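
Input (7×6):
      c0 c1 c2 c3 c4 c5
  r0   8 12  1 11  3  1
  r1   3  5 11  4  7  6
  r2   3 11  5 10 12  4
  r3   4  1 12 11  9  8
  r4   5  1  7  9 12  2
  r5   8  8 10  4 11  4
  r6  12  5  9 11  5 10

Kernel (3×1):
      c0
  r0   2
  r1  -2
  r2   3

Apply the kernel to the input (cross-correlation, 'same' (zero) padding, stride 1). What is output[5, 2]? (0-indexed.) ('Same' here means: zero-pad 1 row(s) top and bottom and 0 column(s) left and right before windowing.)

21

The receptive field on the zero-padded input at this output position is [7 / 10 / 9]. Elementwise product with the kernel and sum: 7·2 + 10·-2 + 9·3.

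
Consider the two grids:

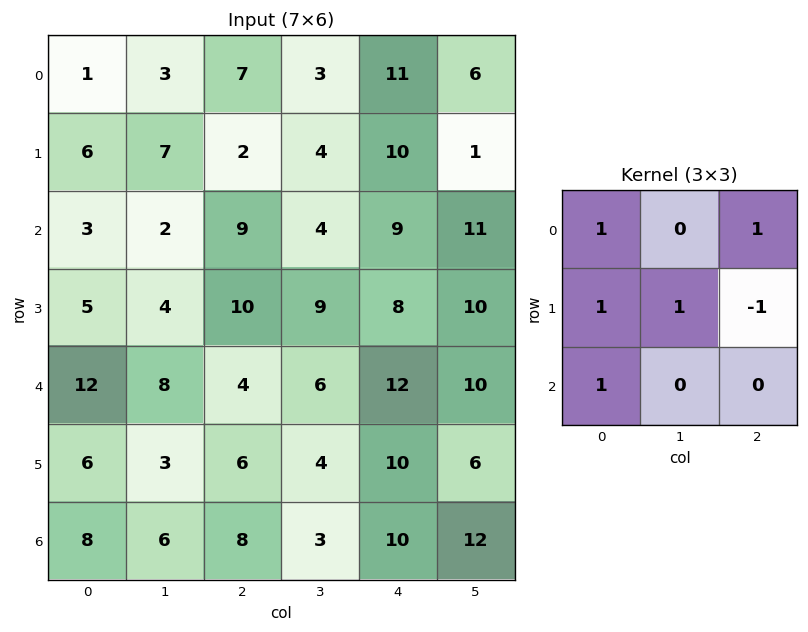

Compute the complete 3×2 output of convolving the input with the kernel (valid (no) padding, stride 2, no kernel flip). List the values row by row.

22 23
23 33
27 24

Output[0,0]: The receptive field on the input at this output position is [1 3 7 / 6 7 2 / 3 2 9]. Elementwise product with the kernel and sum: 1·1 + 7·1 + 6·1 + 7·1 + 2·-1 + 3·1.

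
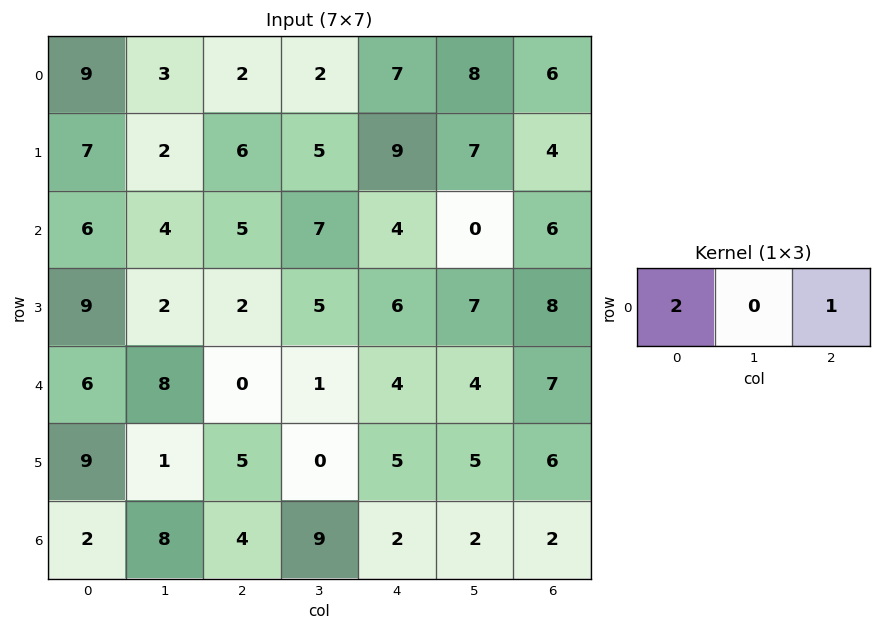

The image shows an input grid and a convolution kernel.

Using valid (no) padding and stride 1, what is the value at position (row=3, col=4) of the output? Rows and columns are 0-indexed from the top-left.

20

The receptive field on the input at this output position is [6 7 8]. Elementwise product with the kernel and sum: 6·2 + 8·1.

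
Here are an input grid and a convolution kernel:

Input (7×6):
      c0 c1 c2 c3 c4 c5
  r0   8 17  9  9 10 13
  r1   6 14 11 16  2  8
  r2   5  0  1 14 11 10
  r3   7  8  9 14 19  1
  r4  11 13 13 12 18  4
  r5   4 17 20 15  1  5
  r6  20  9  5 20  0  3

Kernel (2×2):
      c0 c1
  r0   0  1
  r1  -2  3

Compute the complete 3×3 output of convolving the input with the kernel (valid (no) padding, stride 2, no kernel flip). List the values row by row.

Output[0,0]: The receptive field on the input at this output position is [8 17 / 6 14]. Elementwise product with the kernel and sum: 17·1 + 6·-2 + 14·3.

47 35 33
10 38 -25
56 17 17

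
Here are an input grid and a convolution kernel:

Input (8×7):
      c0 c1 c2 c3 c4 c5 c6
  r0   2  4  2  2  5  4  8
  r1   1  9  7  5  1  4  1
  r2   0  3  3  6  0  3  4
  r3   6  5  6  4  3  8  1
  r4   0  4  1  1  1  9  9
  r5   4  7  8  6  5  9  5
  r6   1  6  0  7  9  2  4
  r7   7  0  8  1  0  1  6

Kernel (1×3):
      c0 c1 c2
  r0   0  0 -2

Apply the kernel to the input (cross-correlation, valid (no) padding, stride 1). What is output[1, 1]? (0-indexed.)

-10

The receptive field on the input at this output position is [9 7 5]. Elementwise product with the kernel and sum: 5·-2.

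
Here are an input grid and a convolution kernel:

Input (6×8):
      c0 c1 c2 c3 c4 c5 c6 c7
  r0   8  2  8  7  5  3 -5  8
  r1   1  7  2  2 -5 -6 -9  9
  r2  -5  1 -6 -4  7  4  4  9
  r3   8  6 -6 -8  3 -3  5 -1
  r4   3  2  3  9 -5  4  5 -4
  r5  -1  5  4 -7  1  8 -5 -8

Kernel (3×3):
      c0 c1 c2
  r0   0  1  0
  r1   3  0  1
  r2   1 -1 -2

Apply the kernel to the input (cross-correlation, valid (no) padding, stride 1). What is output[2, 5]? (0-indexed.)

1

The receptive field on the input at this output position is [4 4 9 / -3 5 -1 / 4 5 -4]. Elementwise product with the kernel and sum: 4·1 + -3·3 + -1·1 + 4·1 + 5·-1 + -4·-2.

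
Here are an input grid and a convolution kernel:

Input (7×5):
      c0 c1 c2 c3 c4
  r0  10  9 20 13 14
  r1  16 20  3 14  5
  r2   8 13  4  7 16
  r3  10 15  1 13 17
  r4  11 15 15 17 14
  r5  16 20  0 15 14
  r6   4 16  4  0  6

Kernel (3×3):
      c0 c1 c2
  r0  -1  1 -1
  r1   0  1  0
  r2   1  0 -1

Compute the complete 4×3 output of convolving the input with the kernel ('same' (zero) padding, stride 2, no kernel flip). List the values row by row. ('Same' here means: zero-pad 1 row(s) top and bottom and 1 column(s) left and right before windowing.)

-10 26 28
-11 -25 20
-14 -7 33
0 -31 5

Output[0,0]: The receptive field on the zero-padded input at this output position is [0 0 0 / 0 10 9 / 0 16 20]. Elementwise product with the kernel and sum: 0·-1 + 0·1 + 0·-1 + 10·1 + 0·1 + 20·-1.
Output[0,1]: The receptive field on the zero-padded input at this output position is [0 0 0 / 9 20 13 / 20 3 14]. Elementwise product with the kernel and sum: 0·-1 + 0·1 + 0·-1 + 20·1 + 20·1 + 14·-1.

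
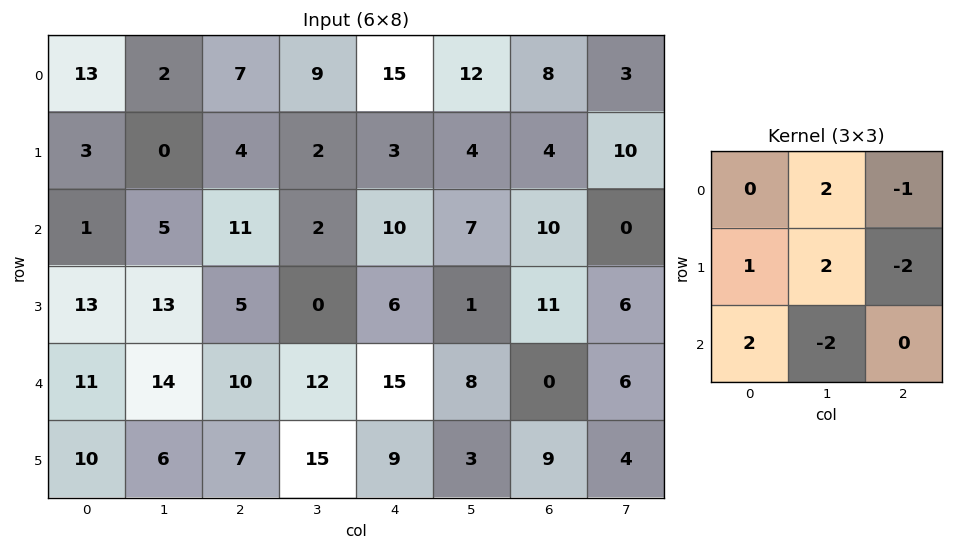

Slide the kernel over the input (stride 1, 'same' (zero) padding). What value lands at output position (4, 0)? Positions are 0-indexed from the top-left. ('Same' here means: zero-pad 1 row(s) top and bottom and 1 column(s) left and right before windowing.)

-13

The receptive field on the zero-padded input at this output position is [0 13 13 / 0 11 14 / 0 10 6]. Elementwise product with the kernel and sum: 13·2 + 13·-1 + 0·1 + 11·2 + 14·-2 + 0·2 + 10·-2.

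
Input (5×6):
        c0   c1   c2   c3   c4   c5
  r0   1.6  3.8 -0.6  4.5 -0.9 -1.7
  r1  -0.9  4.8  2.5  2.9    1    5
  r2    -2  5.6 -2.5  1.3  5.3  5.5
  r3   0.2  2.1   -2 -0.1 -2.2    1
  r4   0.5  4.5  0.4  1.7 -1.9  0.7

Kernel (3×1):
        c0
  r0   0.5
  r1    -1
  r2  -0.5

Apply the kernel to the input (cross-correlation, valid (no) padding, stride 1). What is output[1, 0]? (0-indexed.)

1.45

The receptive field on the input at this output position is [-0.9 / -2 / 0.2]. Elementwise product with the kernel and sum: -0.9·0.5 + -2·-1 + 0.2·-0.5.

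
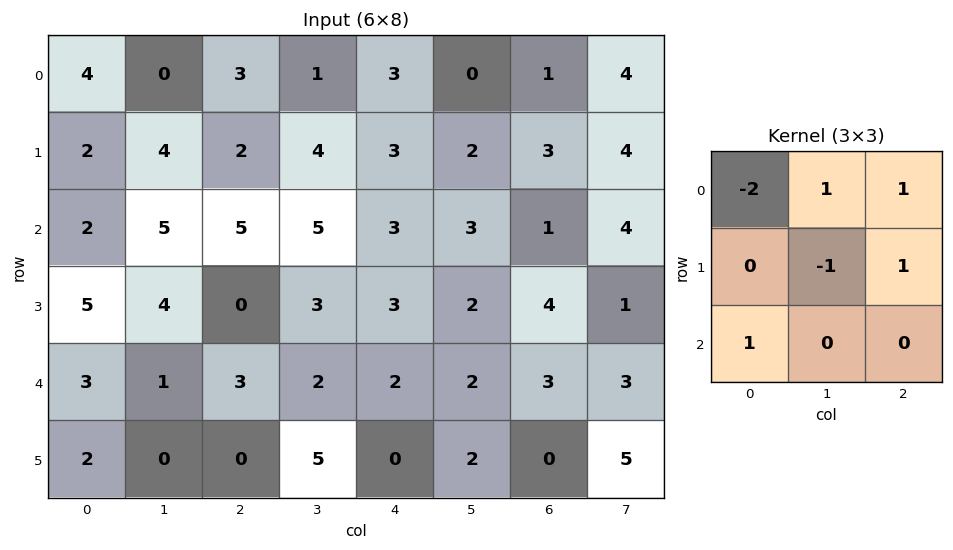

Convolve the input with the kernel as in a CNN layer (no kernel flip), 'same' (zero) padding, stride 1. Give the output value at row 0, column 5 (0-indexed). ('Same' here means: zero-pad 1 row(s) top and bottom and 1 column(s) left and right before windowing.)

4

The receptive field on the zero-padded input at this output position is [0 0 0 / 3 0 1 / 3 2 3]. Elementwise product with the kernel and sum: 0·-2 + 0·1 + 0·1 + 0·-1 + 1·1 + 3·1.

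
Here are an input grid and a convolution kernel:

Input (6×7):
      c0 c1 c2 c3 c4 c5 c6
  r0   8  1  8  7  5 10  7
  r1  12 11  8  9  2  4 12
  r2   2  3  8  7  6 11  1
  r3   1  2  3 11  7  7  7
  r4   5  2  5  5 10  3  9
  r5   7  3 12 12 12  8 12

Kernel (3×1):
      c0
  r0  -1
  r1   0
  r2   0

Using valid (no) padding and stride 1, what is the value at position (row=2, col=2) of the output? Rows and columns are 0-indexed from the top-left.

The receptive field on the input at this output position is [8 / 3 / 5]. Elementwise product with the kernel and sum: 8·-1.

-8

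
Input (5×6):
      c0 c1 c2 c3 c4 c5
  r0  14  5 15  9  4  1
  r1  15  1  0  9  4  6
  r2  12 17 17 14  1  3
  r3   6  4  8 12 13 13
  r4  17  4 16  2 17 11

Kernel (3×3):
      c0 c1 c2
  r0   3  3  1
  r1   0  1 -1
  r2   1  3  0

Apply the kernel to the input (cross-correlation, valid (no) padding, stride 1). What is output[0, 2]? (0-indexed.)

140

The receptive field on the input at this output position is [15 9 4 / 0 9 4 / 17 14 1]. Elementwise product with the kernel and sum: 15·3 + 9·3 + 4·1 + 9·1 + 4·-1 + 17·1 + 14·3.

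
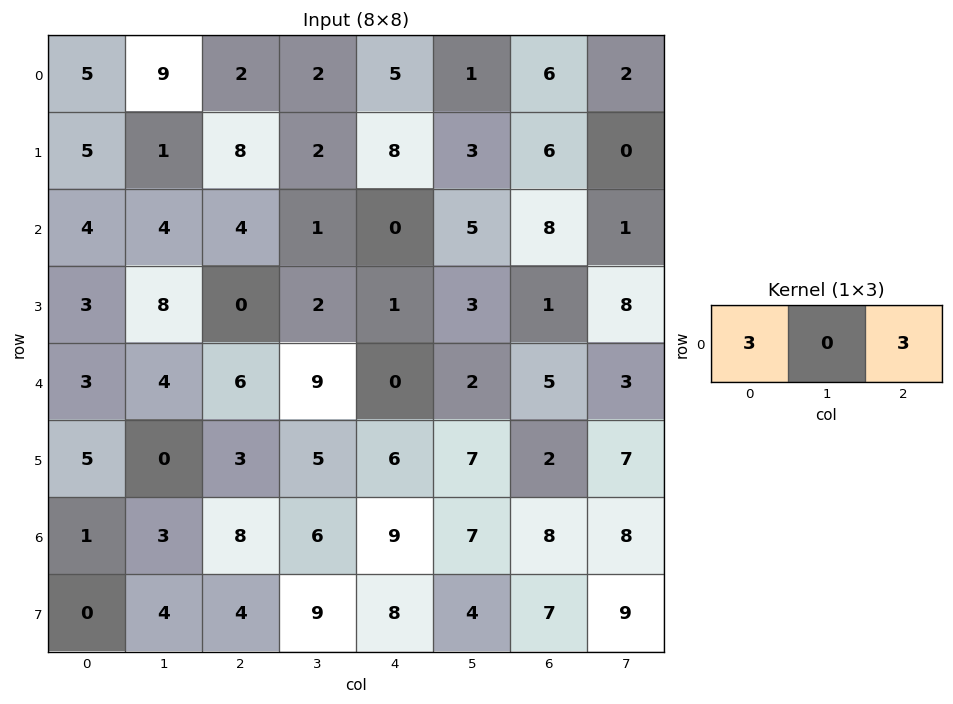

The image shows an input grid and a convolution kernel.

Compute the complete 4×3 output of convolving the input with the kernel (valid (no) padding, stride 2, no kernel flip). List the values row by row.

Output[0,0]: The receptive field on the input at this output position is [5 9 2]. Elementwise product with the kernel and sum: 5·3 + 2·3.
Output[0,1]: The receptive field on the input at this output position is [2 2 5]. Elementwise product with the kernel and sum: 2·3 + 5·3.

21 21 33
24 12 24
27 18 15
27 51 51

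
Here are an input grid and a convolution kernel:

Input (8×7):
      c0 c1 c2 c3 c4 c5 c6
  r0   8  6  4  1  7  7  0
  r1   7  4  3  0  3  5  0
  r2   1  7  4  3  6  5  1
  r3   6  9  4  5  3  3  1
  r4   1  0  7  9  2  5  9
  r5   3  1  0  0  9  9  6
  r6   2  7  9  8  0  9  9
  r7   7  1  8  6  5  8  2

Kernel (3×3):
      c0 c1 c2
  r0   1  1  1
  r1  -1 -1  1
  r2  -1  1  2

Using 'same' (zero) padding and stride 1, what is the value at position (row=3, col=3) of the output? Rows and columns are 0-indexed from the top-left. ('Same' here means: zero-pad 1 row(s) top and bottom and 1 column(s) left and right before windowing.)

The receptive field on the zero-padded input at this output position is [4 3 6 / 4 5 3 / 7 9 2]. Elementwise product with the kernel and sum: 4·1 + 3·1 + 6·1 + 4·-1 + 5·-1 + 3·1 + 7·-1 + 9·1 + 2·2.

13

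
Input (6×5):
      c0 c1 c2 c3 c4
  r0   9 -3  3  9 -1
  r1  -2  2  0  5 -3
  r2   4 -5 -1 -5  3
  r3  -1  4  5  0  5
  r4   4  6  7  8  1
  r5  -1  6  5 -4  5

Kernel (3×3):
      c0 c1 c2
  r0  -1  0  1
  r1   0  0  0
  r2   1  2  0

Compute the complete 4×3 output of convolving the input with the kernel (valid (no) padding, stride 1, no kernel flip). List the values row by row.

-12 5 -15
9 17 2
11 20 27
17 12 -3

Output[0,0]: The receptive field on the input at this output position is [9 -3 3 / -2 2 0 / 4 -5 -1]. Elementwise product with the kernel and sum: 9·-1 + 3·1 + 4·1 + -5·2.
Output[0,1]: The receptive field on the input at this output position is [-3 3 9 / 2 0 5 / -5 -1 -5]. Elementwise product with the kernel and sum: -3·-1 + 9·1 + -5·1 + -1·2.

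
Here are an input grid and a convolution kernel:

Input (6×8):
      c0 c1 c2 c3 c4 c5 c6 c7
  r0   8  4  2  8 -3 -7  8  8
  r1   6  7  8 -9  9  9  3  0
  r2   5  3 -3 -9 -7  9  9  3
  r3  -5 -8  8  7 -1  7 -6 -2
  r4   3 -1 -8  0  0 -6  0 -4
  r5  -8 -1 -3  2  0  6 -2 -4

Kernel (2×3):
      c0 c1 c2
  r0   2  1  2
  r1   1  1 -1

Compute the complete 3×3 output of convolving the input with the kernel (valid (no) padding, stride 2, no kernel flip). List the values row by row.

29 -4 18
-14 -13 25
-17 -17 2

Output[0,0]: The receptive field on the input at this output position is [8 4 2 / 6 7 8]. Elementwise product with the kernel and sum: 8·2 + 4·1 + 2·2 + 6·1 + 7·1 + 8·-1.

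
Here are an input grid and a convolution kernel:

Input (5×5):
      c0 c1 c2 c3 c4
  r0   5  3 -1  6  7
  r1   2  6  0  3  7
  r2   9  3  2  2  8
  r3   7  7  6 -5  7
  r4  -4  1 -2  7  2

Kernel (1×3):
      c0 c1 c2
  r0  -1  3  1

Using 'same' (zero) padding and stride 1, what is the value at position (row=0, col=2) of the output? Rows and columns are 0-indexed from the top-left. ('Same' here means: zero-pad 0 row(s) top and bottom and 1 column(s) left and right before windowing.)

0

The receptive field on the zero-padded input at this output position is [3 -1 6]. Elementwise product with the kernel and sum: 3·-1 + -1·3 + 6·1.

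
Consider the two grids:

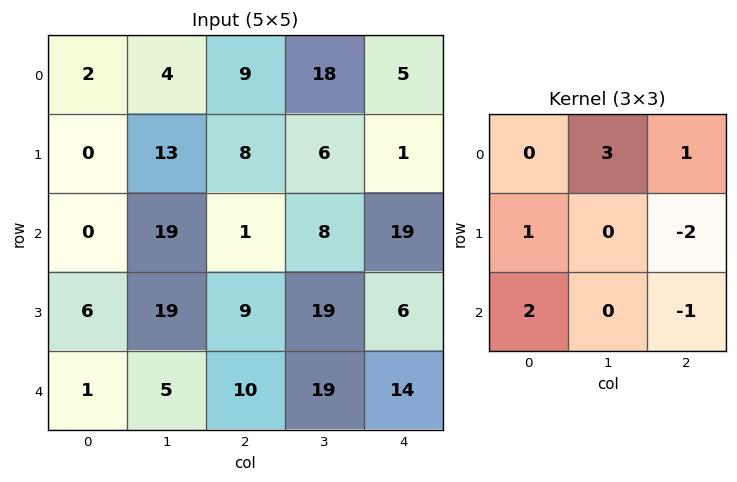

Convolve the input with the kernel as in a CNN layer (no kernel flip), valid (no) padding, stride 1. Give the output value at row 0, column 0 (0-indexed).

The receptive field on the input at this output position is [2 4 9 / 0 13 8 / 0 19 1]. Elementwise product with the kernel and sum: 4·3 + 9·1 + 0·1 + 8·-2 + 0·2 + 1·-1.

4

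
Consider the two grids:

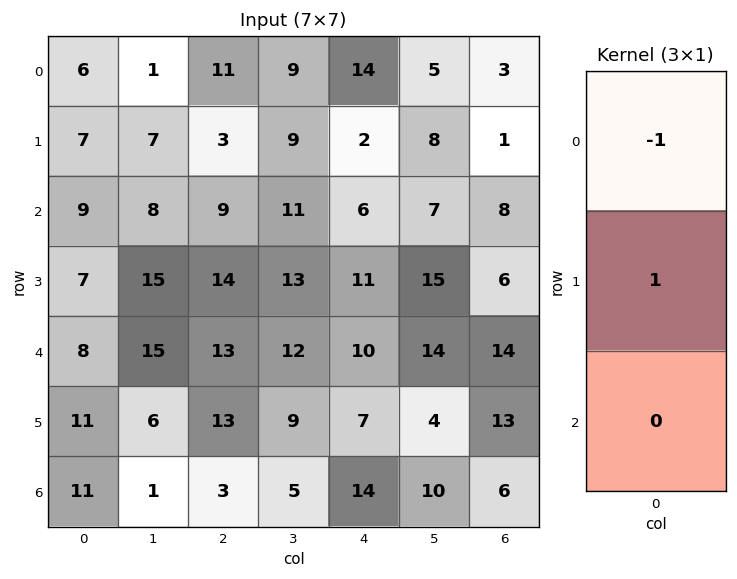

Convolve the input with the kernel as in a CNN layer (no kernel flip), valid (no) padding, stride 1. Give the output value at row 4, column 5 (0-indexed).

The receptive field on the input at this output position is [14 / 4 / 10]. Elementwise product with the kernel and sum: 14·-1 + 4·1.

-10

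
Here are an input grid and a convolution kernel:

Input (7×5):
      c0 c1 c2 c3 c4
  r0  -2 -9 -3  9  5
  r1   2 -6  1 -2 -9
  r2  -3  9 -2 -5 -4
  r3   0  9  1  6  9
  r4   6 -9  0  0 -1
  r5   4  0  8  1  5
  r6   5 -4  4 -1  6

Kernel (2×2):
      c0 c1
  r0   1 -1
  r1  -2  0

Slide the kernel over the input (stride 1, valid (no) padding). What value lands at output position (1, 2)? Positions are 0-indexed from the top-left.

7

The receptive field on the input at this output position is [1 -2 / -2 -5]. Elementwise product with the kernel and sum: 1·1 + -2·-1 + -2·-2.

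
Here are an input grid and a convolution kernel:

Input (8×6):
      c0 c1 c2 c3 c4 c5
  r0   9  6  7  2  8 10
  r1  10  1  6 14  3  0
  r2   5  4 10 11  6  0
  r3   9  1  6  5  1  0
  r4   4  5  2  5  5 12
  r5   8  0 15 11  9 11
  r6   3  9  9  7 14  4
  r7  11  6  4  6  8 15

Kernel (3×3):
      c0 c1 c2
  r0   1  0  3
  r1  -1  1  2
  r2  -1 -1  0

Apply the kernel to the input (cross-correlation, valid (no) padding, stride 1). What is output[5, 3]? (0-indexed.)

45

The receptive field on the input at this output position is [11 9 11 / 7 14 4 / 6 8 15]. Elementwise product with the kernel and sum: 11·1 + 11·3 + 7·-1 + 14·1 + 4·2 + 6·-1 + 8·-1.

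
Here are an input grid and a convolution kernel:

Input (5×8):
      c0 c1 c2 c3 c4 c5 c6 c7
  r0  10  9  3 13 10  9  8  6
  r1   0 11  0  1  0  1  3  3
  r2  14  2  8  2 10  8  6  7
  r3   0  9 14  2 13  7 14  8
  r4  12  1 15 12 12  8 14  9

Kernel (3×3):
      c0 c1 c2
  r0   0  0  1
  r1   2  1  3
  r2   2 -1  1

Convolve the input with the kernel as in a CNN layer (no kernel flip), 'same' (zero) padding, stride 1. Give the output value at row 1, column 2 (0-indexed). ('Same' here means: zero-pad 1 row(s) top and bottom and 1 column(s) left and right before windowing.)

36

The receptive field on the zero-padded input at this output position is [9 3 13 / 11 0 1 / 2 8 2]. Elementwise product with the kernel and sum: 13·1 + 11·2 + 0·1 + 1·3 + 2·2 + 8·-1 + 2·1.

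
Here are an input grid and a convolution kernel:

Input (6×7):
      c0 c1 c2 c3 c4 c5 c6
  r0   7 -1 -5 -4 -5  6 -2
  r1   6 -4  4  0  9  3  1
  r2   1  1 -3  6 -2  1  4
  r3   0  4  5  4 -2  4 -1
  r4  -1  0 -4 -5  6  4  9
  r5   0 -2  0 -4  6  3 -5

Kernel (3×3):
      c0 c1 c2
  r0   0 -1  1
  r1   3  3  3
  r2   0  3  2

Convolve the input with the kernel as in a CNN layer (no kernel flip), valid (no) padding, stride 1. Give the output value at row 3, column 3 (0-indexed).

45

The receptive field on the input at this output position is [4 -2 4 / -5 6 4 / -4 6 3]. Elementwise product with the kernel and sum: -2·-1 + 4·1 + -5·3 + 6·3 + 4·3 + 6·3 + 3·2.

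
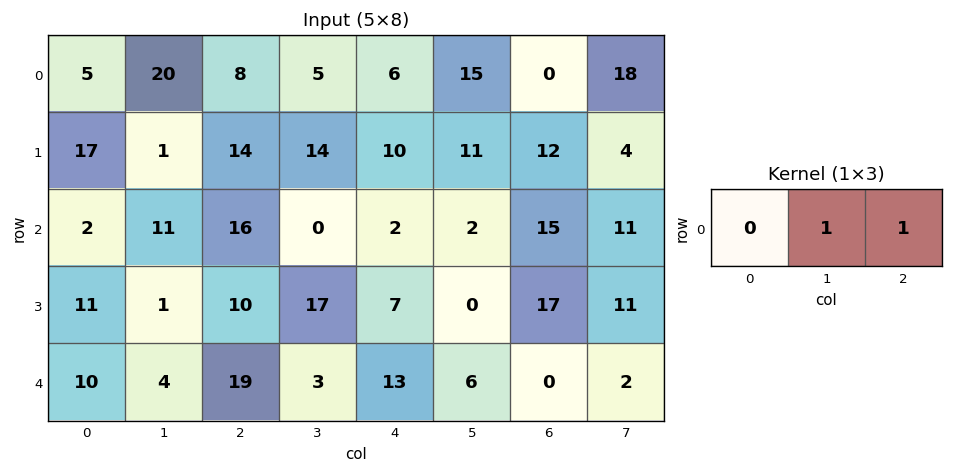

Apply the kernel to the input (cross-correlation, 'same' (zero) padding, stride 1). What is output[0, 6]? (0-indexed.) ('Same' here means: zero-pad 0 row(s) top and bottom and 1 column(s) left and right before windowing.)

18

The receptive field on the zero-padded input at this output position is [15 0 18]. Elementwise product with the kernel and sum: 0·1 + 18·1.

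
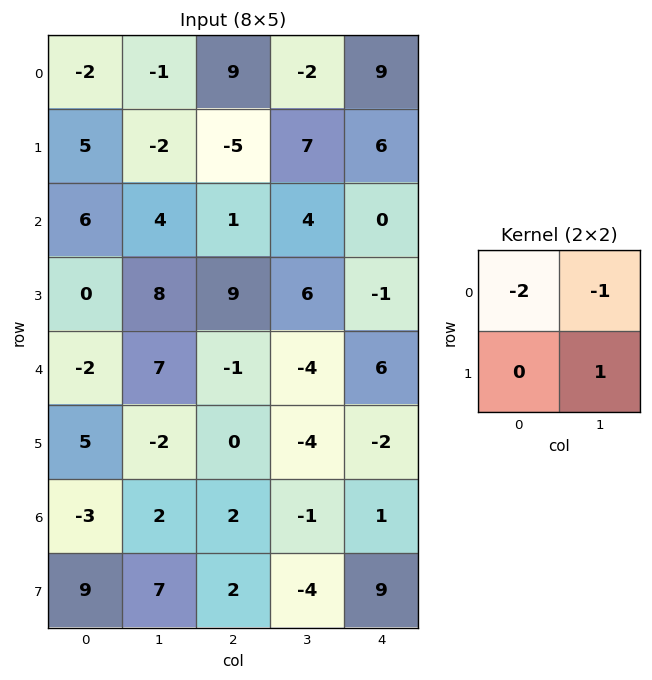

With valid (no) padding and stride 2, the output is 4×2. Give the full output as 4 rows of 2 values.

3 -9
-8 0
-5 2
11 -7

Output[0,0]: The receptive field on the input at this output position is [-2 -1 / 5 -2]. Elementwise product with the kernel and sum: -2·-2 + -1·-1 + -2·1.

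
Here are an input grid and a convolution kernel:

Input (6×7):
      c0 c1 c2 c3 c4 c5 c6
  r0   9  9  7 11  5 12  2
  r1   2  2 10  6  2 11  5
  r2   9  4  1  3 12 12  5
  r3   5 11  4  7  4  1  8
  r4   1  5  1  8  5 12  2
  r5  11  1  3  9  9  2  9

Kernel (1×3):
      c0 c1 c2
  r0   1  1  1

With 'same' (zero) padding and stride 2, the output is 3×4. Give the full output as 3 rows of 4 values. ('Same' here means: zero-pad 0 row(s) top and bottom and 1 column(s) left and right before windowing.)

Output[0,0]: The receptive field on the zero-padded input at this output position is [0 9 9]. Elementwise product with the kernel and sum: 0·1 + 9·1 + 9·1.

18 27 28 14
13 8 27 17
6 14 25 14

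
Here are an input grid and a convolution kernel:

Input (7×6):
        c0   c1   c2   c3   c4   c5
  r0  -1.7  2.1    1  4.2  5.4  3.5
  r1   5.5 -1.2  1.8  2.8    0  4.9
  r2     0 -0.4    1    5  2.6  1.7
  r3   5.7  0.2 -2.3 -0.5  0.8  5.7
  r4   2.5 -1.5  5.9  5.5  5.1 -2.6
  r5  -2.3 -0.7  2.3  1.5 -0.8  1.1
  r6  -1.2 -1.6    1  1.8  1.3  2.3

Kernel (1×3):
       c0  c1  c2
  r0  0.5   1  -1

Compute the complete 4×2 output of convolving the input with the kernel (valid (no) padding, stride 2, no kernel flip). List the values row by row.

0.25 -0.7
-1.4 2.9
-6.15 3.35
-3.2 1

Output[0,0]: The receptive field on the input at this output position is [-1.7 2.1 1]. Elementwise product with the kernel and sum: -1.7·0.5 + 2.1·1 + 1·-1.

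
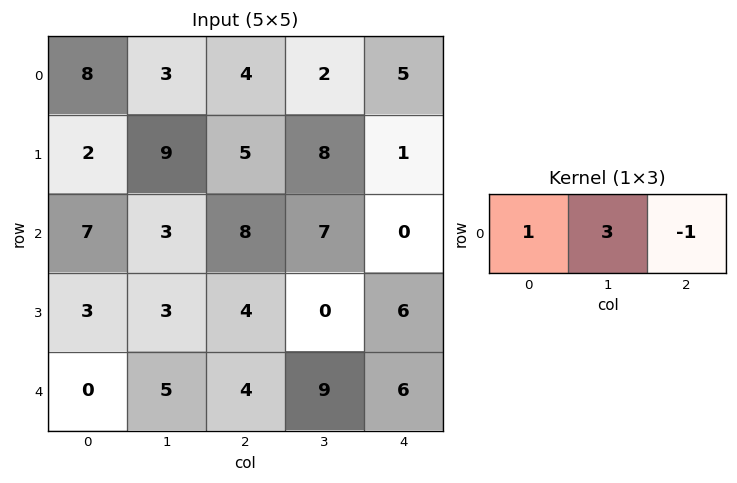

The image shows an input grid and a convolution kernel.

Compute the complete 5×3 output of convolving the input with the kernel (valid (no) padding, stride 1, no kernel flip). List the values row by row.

Output[0,0]: The receptive field on the input at this output position is [8 3 4]. Elementwise product with the kernel and sum: 8·1 + 3·3 + 4·-1.

13 13 5
24 16 28
8 20 29
8 15 -2
11 8 25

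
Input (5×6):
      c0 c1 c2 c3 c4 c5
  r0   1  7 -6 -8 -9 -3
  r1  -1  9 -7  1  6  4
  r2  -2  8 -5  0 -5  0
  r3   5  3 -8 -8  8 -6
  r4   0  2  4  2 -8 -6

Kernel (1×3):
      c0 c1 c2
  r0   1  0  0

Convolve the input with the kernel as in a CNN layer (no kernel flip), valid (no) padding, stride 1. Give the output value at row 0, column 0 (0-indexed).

1

The receptive field on the input at this output position is [1 7 -6]. Elementwise product with the kernel and sum: 1·1.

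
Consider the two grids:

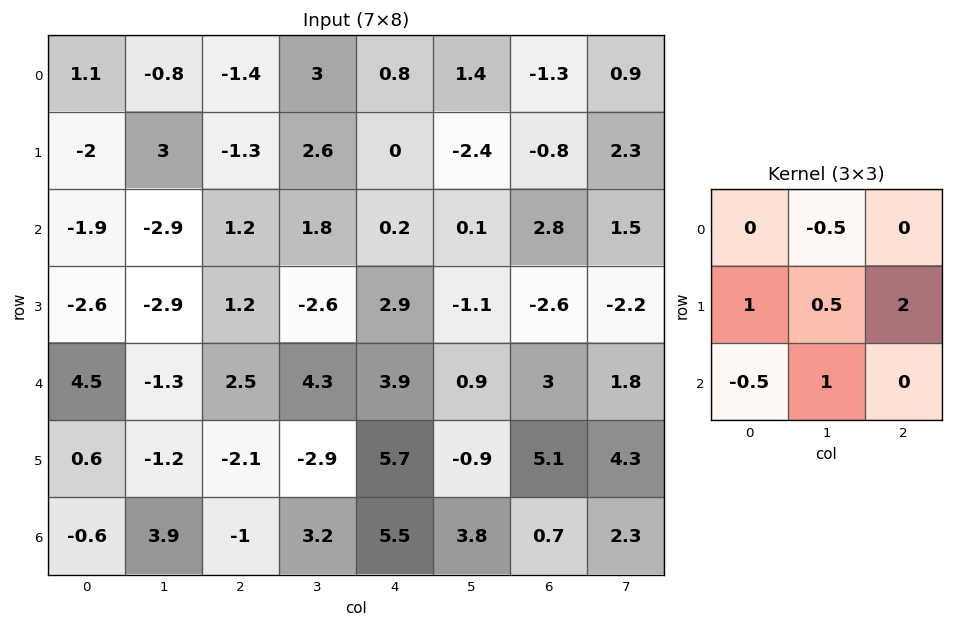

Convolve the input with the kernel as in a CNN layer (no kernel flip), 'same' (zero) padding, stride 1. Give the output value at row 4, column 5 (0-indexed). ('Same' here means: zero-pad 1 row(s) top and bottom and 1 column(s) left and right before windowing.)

7.15

The receptive field on the zero-padded input at this output position is [2.9 -1.1 -2.6 / 3.9 0.9 3 / 5.7 -0.9 5.1]. Elementwise product with the kernel and sum: -1.1·-0.5 + 3.9·1 + 0.9·0.5 + 3·2 + 5.7·-0.5 + -0.9·1.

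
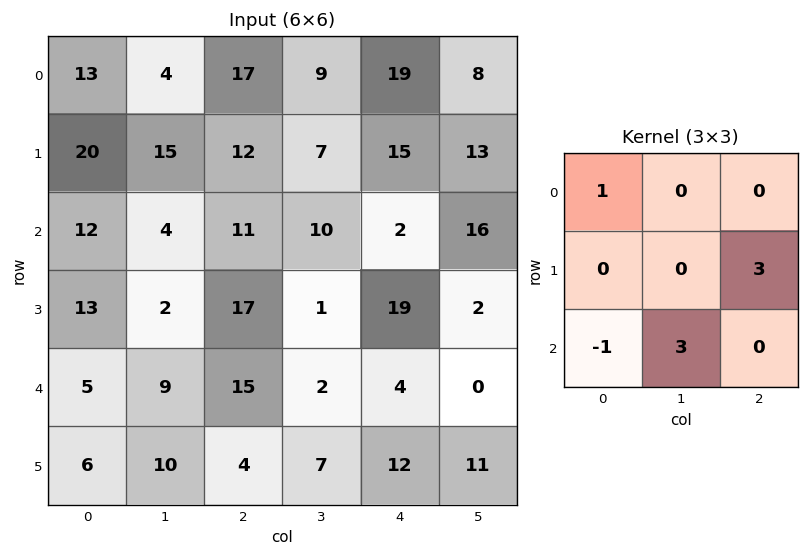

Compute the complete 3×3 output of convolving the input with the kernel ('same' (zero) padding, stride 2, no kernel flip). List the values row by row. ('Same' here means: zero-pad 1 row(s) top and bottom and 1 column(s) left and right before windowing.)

72 48 62
51 94 111
45 10 30

Output[0,0]: The receptive field on the zero-padded input at this output position is [0 0 0 / 0 13 4 / 0 20 15]. Elementwise product with the kernel and sum: 0·1 + 4·3 + 0·-1 + 20·3.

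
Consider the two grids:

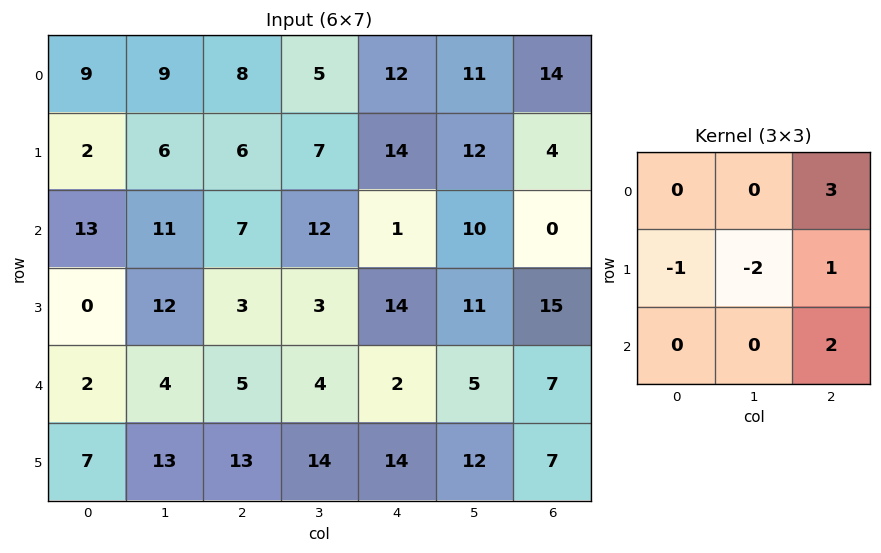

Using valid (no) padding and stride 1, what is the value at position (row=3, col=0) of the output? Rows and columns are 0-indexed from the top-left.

The receptive field on the input at this output position is [0 12 3 / 2 4 5 / 7 13 13]. Elementwise product with the kernel and sum: 3·3 + 2·-1 + 4·-2 + 5·1 + 13·2.

30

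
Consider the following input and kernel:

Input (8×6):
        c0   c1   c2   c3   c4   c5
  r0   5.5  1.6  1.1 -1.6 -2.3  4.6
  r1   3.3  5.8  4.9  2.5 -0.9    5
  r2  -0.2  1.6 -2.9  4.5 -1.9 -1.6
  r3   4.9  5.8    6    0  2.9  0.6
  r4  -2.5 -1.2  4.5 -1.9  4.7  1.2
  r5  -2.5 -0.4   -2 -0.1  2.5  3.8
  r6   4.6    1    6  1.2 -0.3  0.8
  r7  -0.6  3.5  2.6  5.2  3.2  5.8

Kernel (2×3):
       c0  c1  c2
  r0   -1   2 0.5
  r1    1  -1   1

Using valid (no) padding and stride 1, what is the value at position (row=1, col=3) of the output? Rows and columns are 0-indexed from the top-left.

3

The receptive field on the input at this output position is [2.5 -0.9 5 / 4.5 -1.9 -1.6]. Elementwise product with the kernel and sum: 2.5·-1 + -0.9·2 + 5·0.5 + 4.5·1 + -1.9·-1 + -1.6·1.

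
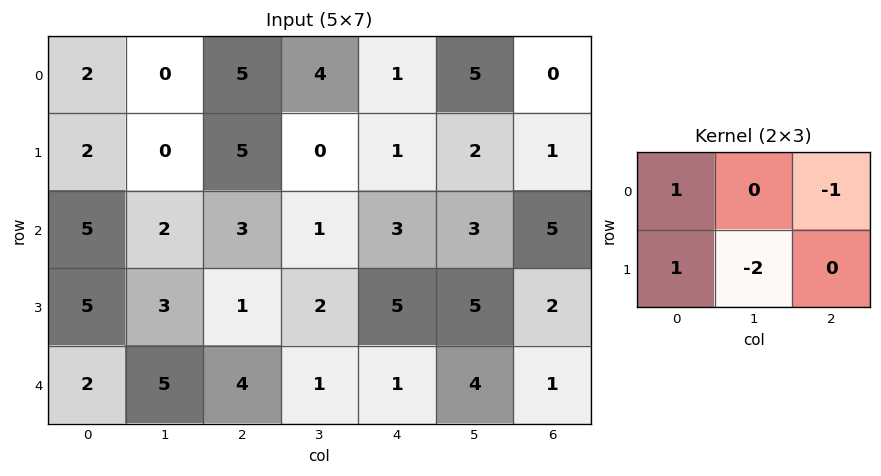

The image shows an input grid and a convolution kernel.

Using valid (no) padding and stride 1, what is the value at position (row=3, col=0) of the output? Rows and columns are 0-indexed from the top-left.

The receptive field on the input at this output position is [5 3 1 / 2 5 4]. Elementwise product with the kernel and sum: 5·1 + 1·-1 + 2·1 + 5·-2.

-4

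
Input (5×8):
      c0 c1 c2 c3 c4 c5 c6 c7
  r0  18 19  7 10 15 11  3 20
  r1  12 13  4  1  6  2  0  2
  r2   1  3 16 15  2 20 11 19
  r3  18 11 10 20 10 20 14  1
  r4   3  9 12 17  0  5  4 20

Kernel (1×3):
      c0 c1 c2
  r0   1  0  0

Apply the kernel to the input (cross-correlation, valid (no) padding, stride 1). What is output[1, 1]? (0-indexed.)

The receptive field on the input at this output position is [13 4 1]. Elementwise product with the kernel and sum: 13·1.

13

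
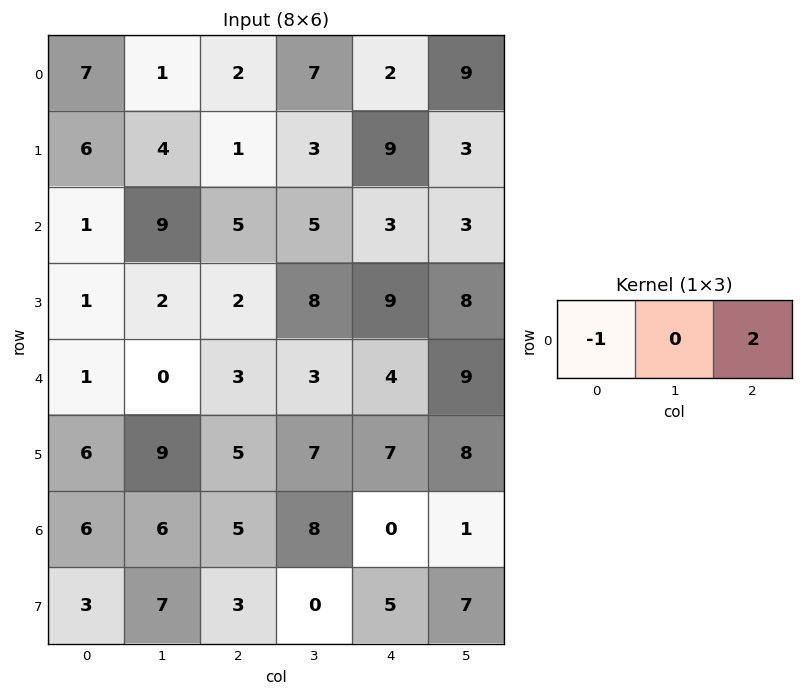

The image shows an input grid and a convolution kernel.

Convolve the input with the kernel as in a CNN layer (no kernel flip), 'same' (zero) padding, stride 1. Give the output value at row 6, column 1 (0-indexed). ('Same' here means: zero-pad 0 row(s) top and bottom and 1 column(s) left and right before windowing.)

4

The receptive field on the zero-padded input at this output position is [6 6 5]. Elementwise product with the kernel and sum: 6·-1 + 5·2.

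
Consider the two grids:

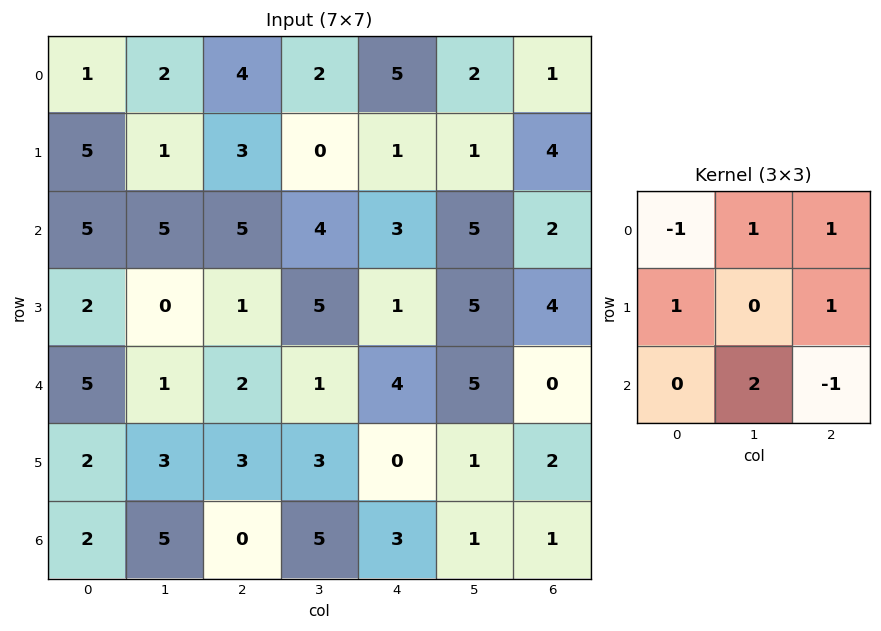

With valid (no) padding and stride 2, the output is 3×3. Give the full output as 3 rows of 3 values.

18 12 11
8 2 19
13 13 4

Output[0,0]: The receptive field on the input at this output position is [1 2 4 / 5 1 3 / 5 5 5]. Elementwise product with the kernel and sum: 1·-1 + 2·1 + 4·1 + 5·1 + 3·1 + 5·2 + 5·-1.
Output[0,1]: The receptive field on the input at this output position is [4 2 5 / 3 0 1 / 5 4 3]. Elementwise product with the kernel and sum: 4·-1 + 2·1 + 5·1 + 3·1 + 1·1 + 4·2 + 3·-1.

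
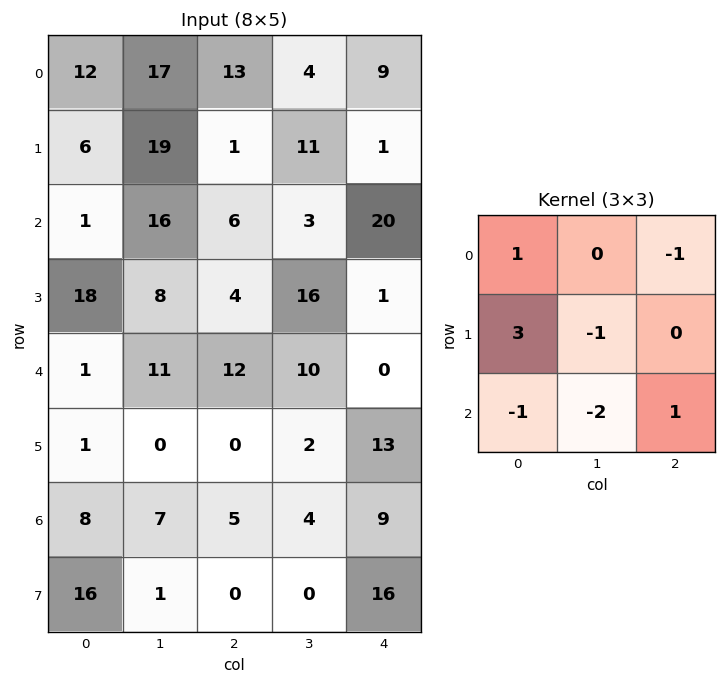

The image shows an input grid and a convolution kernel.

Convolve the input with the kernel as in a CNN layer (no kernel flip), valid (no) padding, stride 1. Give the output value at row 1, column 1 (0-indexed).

50

The receptive field on the input at this output position is [19 1 11 / 16 6 3 / 8 4 16]. Elementwise product with the kernel and sum: 19·1 + 11·-1 + 16·3 + 6·-1 + 8·-1 + 4·-2 + 16·1.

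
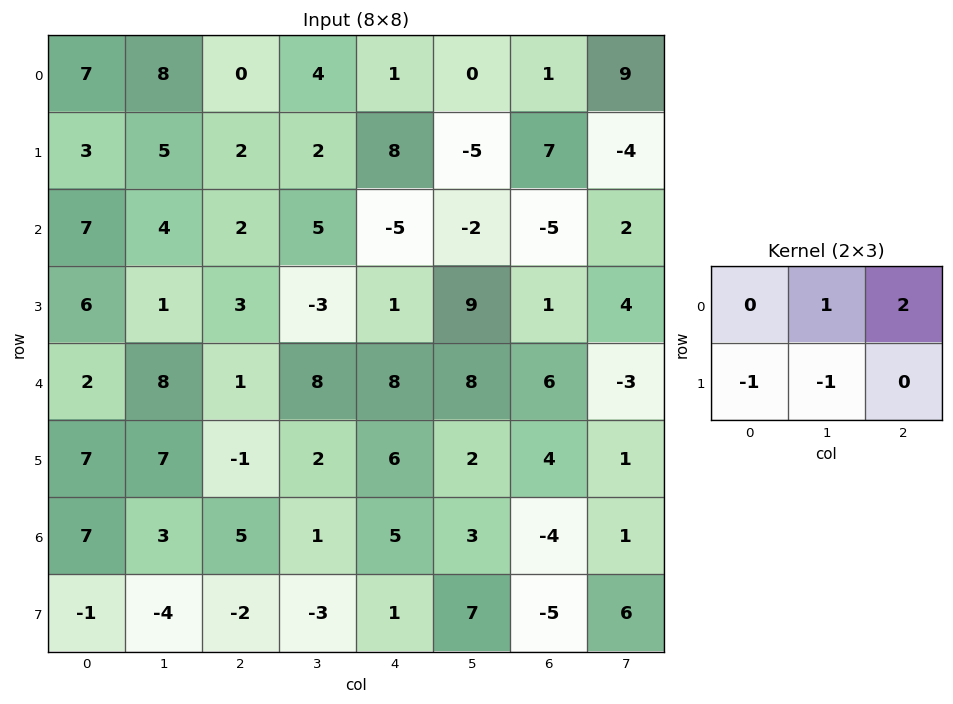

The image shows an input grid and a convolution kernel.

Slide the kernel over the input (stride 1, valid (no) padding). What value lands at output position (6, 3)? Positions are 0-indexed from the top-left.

13

The receptive field on the input at this output position is [1 5 3 / -3 1 7]. Elementwise product with the kernel and sum: 5·1 + 3·2 + -3·-1 + 1·-1.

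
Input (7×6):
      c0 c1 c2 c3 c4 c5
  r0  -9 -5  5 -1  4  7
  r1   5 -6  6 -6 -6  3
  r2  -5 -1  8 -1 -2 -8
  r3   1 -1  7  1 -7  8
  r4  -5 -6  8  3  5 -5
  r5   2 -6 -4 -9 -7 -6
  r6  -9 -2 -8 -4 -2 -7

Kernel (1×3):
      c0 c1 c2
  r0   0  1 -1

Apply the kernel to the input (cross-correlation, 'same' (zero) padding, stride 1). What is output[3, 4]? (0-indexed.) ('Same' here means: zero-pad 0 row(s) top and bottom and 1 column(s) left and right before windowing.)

The receptive field on the zero-padded input at this output position is [1 -7 8]. Elementwise product with the kernel and sum: -7·1 + 8·-1.

-15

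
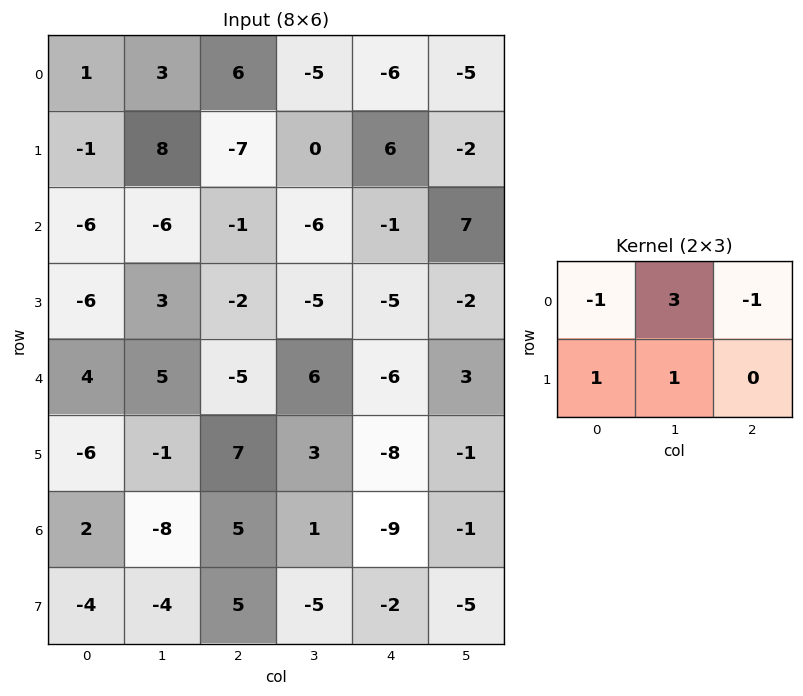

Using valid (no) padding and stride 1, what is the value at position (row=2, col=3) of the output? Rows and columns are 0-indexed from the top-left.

-14

The receptive field on the input at this output position is [-6 -1 7 / -5 -5 -2]. Elementwise product with the kernel and sum: -6·-1 + -1·3 + 7·-1 + -5·1 + -5·1.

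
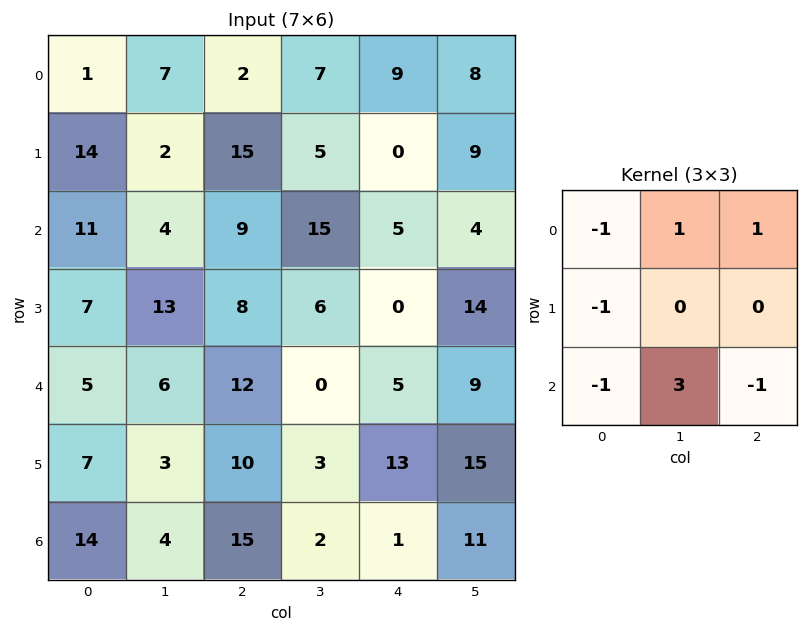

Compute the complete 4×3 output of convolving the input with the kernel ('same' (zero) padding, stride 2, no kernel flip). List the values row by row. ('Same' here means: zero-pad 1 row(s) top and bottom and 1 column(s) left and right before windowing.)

40 31 -21
24 19 -31
38 19 29
10 6 23

Output[0,0]: The receptive field on the zero-padded input at this output position is [0 0 0 / 0 1 7 / 0 14 2]. Elementwise product with the kernel and sum: 0·-1 + 0·1 + 0·1 + 0·-1 + 0·-1 + 14·3 + 2·-1.
Output[0,1]: The receptive field on the zero-padded input at this output position is [0 0 0 / 7 2 7 / 2 15 5]. Elementwise product with the kernel and sum: 0·-1 + 0·1 + 0·1 + 7·-1 + 2·-1 + 15·3 + 5·-1.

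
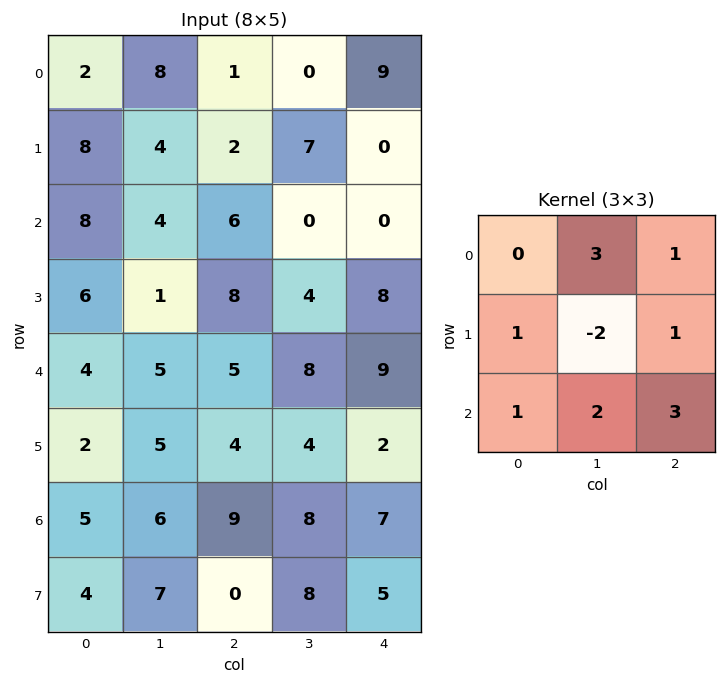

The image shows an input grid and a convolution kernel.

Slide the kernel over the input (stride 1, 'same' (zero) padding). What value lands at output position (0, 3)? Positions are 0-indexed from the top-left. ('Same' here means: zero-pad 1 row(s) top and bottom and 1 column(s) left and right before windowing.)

26

The receptive field on the zero-padded input at this output position is [0 0 0 / 1 0 9 / 2 7 0]. Elementwise product with the kernel and sum: 0·3 + 0·1 + 1·1 + 0·-2 + 9·1 + 2·1 + 7·2 + 0·3.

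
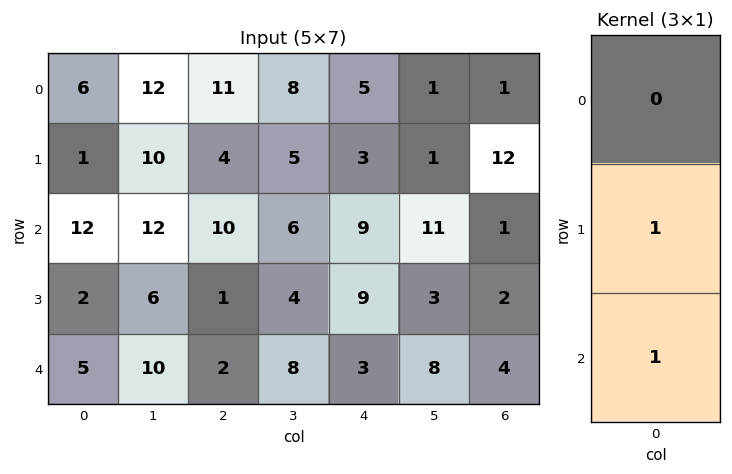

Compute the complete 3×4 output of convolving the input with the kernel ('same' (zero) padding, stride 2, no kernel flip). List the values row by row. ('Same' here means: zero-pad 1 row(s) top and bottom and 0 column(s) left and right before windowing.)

Output[0,0]: The receptive field on the zero-padded input at this output position is [0 / 6 / 1]. Elementwise product with the kernel and sum: 6·1 + 1·1.
Output[0,1]: The receptive field on the zero-padded input at this output position is [0 / 11 / 4]. Elementwise product with the kernel and sum: 11·1 + 4·1.

7 15 8 13
14 11 18 3
5 2 3 4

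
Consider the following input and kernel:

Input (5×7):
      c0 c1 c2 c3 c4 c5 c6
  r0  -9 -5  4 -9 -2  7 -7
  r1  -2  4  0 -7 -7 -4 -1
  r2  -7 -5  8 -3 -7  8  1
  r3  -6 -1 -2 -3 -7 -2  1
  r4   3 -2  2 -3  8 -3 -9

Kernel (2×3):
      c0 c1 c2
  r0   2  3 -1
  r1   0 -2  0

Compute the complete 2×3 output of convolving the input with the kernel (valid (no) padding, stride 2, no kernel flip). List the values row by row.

-45 -3 32
-35 20 13

Output[0,0]: The receptive field on the input at this output position is [-9 -5 4 / -2 4 0]. Elementwise product with the kernel and sum: -9·2 + -5·3 + 4·-1 + 4·-2.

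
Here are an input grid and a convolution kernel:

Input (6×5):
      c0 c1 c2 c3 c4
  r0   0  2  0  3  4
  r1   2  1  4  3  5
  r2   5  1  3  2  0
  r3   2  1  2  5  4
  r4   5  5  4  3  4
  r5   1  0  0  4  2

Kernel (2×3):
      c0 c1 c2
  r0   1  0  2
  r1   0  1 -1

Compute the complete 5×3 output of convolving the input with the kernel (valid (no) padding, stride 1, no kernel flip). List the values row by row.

Output[0,0]: The receptive field on the input at this output position is [0 2 0 / 2 1 4]. Elementwise product with the kernel and sum: 0·1 + 0·2 + 1·1 + 4·-1.

-3 9 6
8 8 16
10 2 4
7 12 9
13 7 14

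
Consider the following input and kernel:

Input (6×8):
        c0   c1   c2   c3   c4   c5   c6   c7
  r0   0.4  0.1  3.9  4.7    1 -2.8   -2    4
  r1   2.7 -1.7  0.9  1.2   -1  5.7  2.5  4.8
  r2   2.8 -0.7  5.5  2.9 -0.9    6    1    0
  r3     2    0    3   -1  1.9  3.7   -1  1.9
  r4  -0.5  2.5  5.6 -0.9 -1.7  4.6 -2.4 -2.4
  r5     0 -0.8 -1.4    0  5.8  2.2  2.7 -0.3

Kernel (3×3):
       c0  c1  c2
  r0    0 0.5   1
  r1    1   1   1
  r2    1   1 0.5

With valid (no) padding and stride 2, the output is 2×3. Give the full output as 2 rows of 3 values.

10.7 12.4 9.4
14.95 8.3 10.3

Output[0,0]: The receptive field on the input at this output position is [0.4 0.1 3.9 / 2.7 -1.7 0.9 / 2.8 -0.7 5.5]. Elementwise product with the kernel and sum: 0.1·0.5 + 3.9·1 + 2.7·1 + -1.7·1 + 0.9·1 + 2.8·1 + -0.7·1 + 5.5·0.5.
Output[0,1]: The receptive field on the input at this output position is [3.9 4.7 1 / 0.9 1.2 -1 / 5.5 2.9 -0.9]. Elementwise product with the kernel and sum: 4.7·0.5 + 1·1 + 0.9·1 + 1.2·1 + -1·1 + 5.5·1 + 2.9·1 + -0.9·0.5.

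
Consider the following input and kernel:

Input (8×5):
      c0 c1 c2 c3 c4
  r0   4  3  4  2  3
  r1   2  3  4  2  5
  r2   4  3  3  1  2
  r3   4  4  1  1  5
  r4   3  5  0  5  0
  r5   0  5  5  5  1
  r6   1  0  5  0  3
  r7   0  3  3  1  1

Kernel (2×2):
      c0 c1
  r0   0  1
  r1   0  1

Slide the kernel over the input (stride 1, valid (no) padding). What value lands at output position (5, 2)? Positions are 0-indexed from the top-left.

The receptive field on the input at this output position is [5 5 / 5 0]. Elementwise product with the kernel and sum: 5·1 + 0·1.

5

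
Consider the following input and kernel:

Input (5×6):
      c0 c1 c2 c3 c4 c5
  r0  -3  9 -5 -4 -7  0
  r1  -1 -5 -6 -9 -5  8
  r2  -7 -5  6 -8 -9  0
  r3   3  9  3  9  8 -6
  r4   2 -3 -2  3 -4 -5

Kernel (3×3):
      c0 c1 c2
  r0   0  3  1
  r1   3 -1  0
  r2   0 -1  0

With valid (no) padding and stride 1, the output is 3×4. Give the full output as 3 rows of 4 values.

Output[0,0]: The receptive field on the input at this output position is [-3 9 -5 / -1 -5 -6 / -7 -5 6]. Elementwise product with the kernel and sum: 9·3 + -5·1 + -1·3 + -5·-1 + -5·-1.

29 -34 -20 -34
-46 -51 -15 -30
-6 36 -36 -4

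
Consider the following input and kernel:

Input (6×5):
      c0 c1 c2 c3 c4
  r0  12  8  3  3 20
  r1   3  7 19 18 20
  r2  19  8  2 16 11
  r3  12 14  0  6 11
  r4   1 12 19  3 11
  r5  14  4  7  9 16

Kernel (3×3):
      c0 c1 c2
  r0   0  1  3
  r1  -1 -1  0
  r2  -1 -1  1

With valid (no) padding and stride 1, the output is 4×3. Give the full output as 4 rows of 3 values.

-18 -8 19
11 55 65
-6 8 32
-10 -15 17

Output[0,0]: The receptive field on the input at this output position is [12 8 3 / 3 7 19 / 19 8 2]. Elementwise product with the kernel and sum: 8·1 + 3·3 + 3·-1 + 7·-1 + 19·-1 + 8·-1 + 2·1.
Output[0,1]: The receptive field on the input at this output position is [8 3 3 / 7 19 18 / 8 2 16]. Elementwise product with the kernel and sum: 3·1 + 3·3 + 7·-1 + 19·-1 + 8·-1 + 2·-1 + 16·1.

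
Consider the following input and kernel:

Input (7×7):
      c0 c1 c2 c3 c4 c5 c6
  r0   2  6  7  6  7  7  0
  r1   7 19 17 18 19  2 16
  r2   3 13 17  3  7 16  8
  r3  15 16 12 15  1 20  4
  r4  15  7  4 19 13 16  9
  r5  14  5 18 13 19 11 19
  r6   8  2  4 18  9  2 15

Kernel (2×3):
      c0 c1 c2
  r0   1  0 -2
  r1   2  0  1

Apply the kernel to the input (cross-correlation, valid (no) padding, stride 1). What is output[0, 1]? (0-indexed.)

50

The receptive field on the input at this output position is [6 7 6 / 19 17 18]. Elementwise product with the kernel and sum: 6·1 + 6·-2 + 19·2 + 18·1.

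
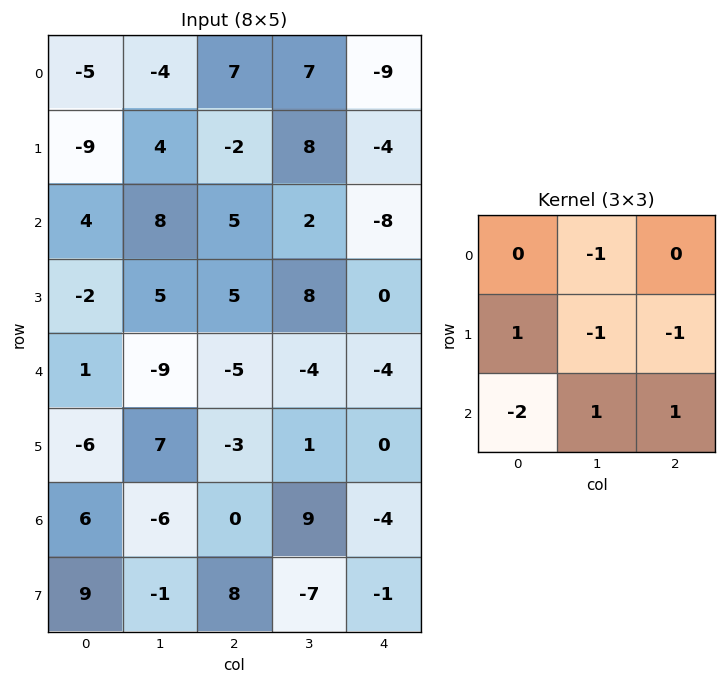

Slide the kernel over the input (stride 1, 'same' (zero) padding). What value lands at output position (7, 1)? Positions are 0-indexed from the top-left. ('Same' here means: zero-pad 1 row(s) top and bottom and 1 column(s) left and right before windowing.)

8

The receptive field on the zero-padded input at this output position is [6 -6 0 / 9 -1 8 / 0 0 0]. Elementwise product with the kernel and sum: -6·-1 + 9·1 + -1·-1 + 8·-1 + 0·-2 + 0·1 + 0·1.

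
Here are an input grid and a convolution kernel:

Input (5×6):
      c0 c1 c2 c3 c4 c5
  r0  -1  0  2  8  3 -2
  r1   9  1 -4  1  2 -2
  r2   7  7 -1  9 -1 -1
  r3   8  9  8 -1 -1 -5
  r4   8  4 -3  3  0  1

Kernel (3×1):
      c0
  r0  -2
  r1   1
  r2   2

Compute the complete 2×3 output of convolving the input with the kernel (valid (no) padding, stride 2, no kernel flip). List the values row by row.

25 -10 -6
10 4 1

Output[0,0]: The receptive field on the input at this output position is [-1 / 9 / 7]. Elementwise product with the kernel and sum: -1·-2 + 9·1 + 7·2.
Output[0,1]: The receptive field on the input at this output position is [2 / -4 / -1]. Elementwise product with the kernel and sum: 2·-2 + -4·1 + -1·2.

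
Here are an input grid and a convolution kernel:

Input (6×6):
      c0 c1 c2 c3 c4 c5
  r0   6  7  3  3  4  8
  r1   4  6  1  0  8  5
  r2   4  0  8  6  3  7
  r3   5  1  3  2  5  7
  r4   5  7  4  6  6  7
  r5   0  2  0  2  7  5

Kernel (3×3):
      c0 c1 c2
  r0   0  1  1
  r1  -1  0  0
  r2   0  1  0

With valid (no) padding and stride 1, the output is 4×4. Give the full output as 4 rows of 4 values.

6 8 12 15
4 4 2 12
10 17 12 14
1 -2 5 13

Output[0,0]: The receptive field on the input at this output position is [6 7 3 / 4 6 1 / 4 0 8]. Elementwise product with the kernel and sum: 7·1 + 3·1 + 4·-1 + 0·1.
Output[0,1]: The receptive field on the input at this output position is [7 3 3 / 6 1 0 / 0 8 6]. Elementwise product with the kernel and sum: 3·1 + 3·1 + 6·-1 + 8·1.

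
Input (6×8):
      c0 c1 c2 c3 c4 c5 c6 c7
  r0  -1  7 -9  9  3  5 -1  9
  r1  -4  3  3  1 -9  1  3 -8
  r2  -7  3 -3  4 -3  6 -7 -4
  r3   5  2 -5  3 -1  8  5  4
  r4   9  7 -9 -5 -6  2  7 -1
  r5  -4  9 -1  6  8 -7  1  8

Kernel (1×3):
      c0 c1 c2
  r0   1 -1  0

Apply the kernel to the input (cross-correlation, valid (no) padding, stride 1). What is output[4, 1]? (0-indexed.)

The receptive field on the input at this output position is [7 -9 -5]. Elementwise product with the kernel and sum: 7·1 + -9·-1.

16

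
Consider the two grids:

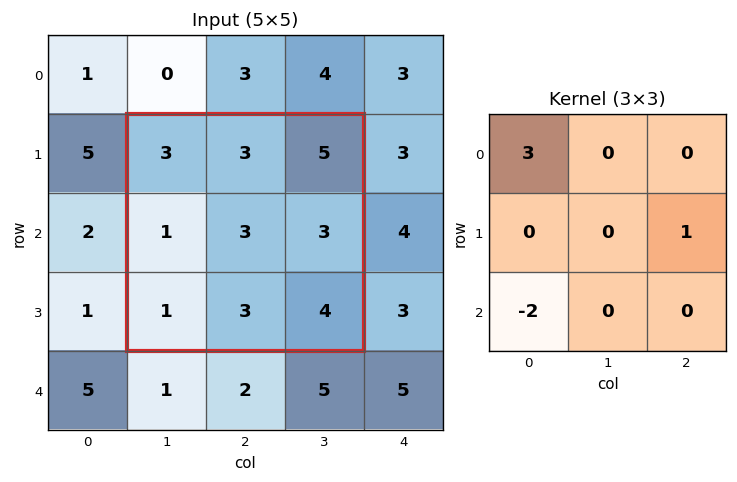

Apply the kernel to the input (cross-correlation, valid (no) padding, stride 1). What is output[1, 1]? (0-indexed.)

10

The receptive field on the input at this output position is [3 3 5 / 1 3 3 / 1 3 4]. Elementwise product with the kernel and sum: 3·3 + 3·1 + 1·-2.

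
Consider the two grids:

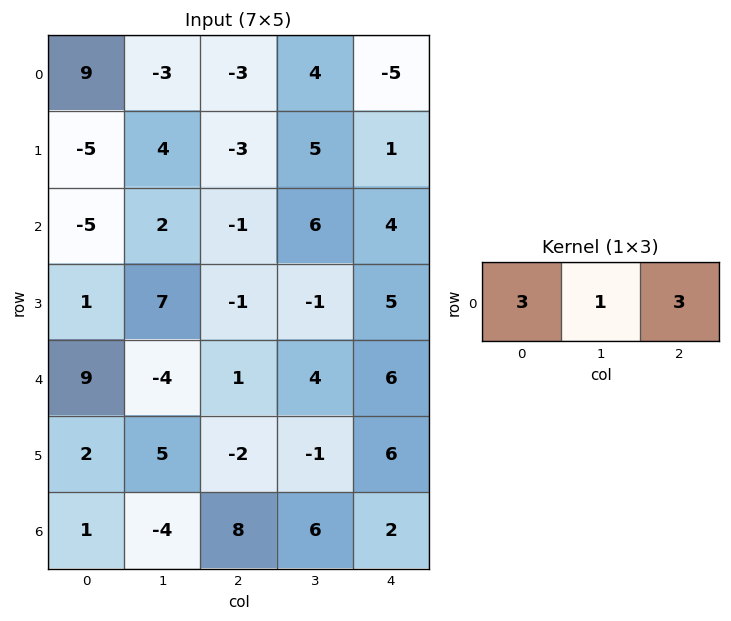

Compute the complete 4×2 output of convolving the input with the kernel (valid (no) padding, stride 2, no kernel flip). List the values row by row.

15 -20
-16 15
26 25
23 36

Output[0,0]: The receptive field on the input at this output position is [9 -3 -3]. Elementwise product with the kernel and sum: 9·3 + -3·1 + -3·3.
Output[0,1]: The receptive field on the input at this output position is [-3 4 -5]. Elementwise product with the kernel and sum: -3·3 + 4·1 + -5·3.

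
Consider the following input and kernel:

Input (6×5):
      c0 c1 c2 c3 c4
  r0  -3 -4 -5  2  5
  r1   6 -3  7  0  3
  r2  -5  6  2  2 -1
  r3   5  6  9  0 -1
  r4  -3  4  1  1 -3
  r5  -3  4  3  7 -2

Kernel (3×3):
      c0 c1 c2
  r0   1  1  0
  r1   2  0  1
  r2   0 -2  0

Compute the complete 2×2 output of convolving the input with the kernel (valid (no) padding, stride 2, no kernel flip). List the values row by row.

Output[0,0]: The receptive field on the input at this output position is [-3 -4 -5 / 6 -3 7 / -5 6 2]. Elementwise product with the kernel and sum: -3·1 + -4·1 + 6·2 + 7·1 + 6·-2.

0 10
12 19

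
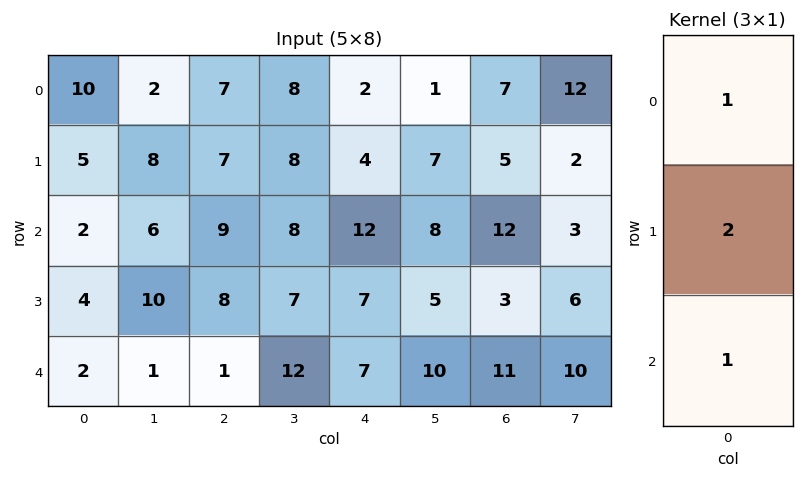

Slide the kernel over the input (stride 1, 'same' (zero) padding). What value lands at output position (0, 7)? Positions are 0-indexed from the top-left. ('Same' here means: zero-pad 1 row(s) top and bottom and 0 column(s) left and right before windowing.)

26

The receptive field on the zero-padded input at this output position is [0 / 12 / 2]. Elementwise product with the kernel and sum: 0·1 + 12·2 + 2·1.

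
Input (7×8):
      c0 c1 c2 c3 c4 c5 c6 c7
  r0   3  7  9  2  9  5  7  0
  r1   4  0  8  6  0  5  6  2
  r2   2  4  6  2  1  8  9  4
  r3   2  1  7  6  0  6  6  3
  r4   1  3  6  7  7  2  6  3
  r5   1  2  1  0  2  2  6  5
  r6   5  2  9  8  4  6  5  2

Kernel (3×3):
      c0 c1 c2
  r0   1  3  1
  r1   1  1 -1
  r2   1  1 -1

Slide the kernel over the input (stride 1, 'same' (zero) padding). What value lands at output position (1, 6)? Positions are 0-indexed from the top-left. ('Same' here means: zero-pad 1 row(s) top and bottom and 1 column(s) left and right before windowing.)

The receptive field on the zero-padded input at this output position is [5 7 0 / 5 6 2 / 8 9 4]. Elementwise product with the kernel and sum: 5·1 + 7·3 + 0·1 + 5·1 + 6·1 + 2·-1 + 8·1 + 9·1 + 4·-1.

48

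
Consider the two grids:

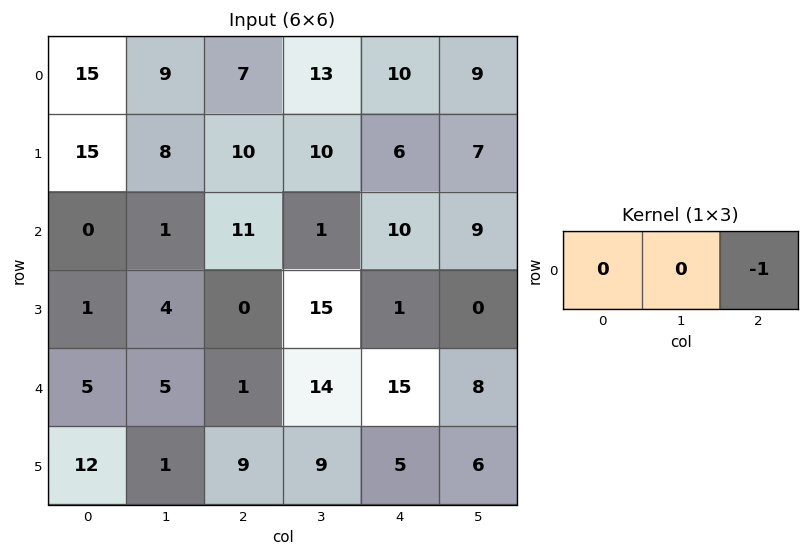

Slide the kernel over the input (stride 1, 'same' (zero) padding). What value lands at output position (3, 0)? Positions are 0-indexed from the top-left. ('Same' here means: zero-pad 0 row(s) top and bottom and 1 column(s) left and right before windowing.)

The receptive field on the zero-padded input at this output position is [0 1 4]. Elementwise product with the kernel and sum: 4·-1.

-4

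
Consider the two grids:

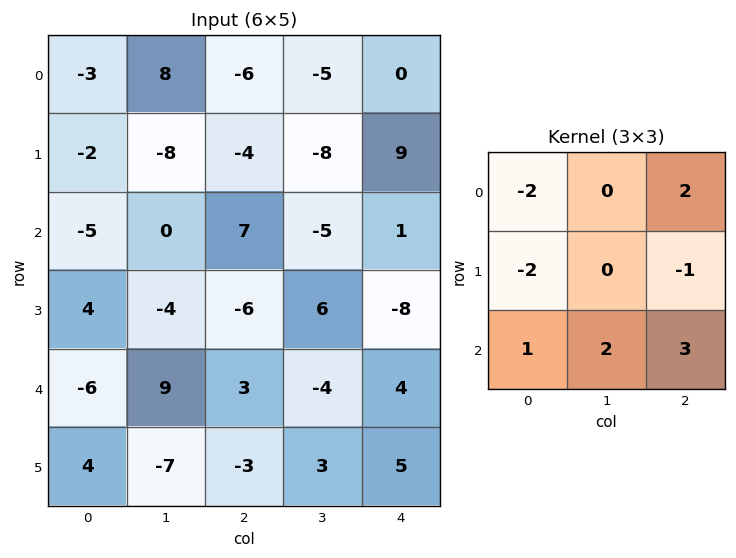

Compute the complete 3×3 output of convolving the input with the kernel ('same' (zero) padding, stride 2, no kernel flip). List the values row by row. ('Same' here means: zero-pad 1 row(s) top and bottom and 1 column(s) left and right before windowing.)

-36 -51 20
-20 7 16
-30 2 9

Output[0,0]: The receptive field on the zero-padded input at this output position is [0 0 0 / 0 -3 8 / 0 -2 -8]. Elementwise product with the kernel and sum: 0·-2 + 0·2 + 0·-2 + 8·-1 + 0·1 + -2·2 + -8·3.
Output[0,1]: The receptive field on the zero-padded input at this output position is [0 0 0 / 8 -6 -5 / -8 -4 -8]. Elementwise product with the kernel and sum: 0·-2 + 0·2 + 8·-2 + -5·-1 + -8·1 + -4·2 + -8·3.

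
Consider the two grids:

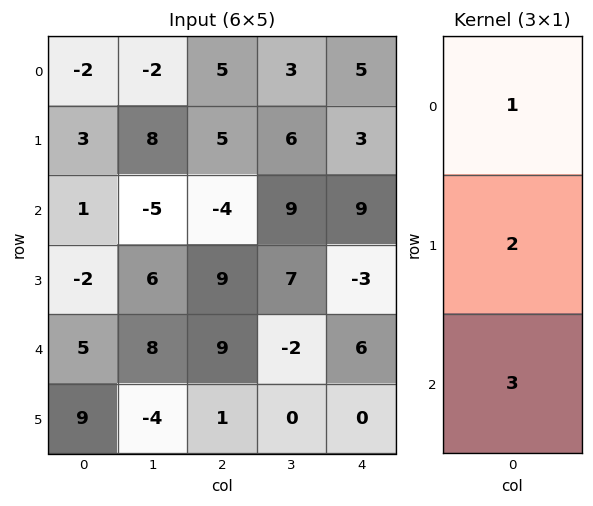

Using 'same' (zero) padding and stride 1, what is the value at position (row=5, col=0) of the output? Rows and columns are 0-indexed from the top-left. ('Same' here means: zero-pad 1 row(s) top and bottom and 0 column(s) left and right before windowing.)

23

The receptive field on the zero-padded input at this output position is [5 / 9 / 0]. Elementwise product with the kernel and sum: 5·1 + 9·2 + 0·3.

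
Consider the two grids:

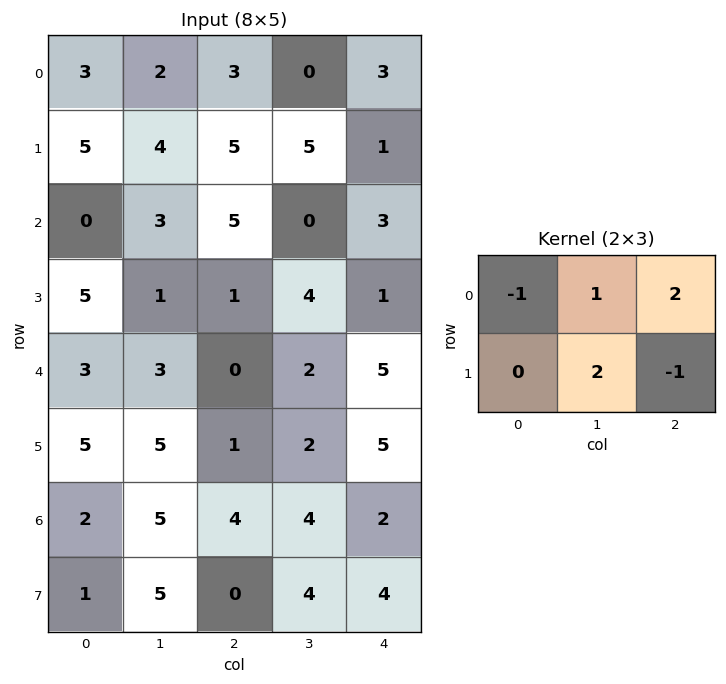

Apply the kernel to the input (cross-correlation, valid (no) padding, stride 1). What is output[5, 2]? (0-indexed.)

The receptive field on the input at this output position is [1 2 5 / 4 4 2]. Elementwise product with the kernel and sum: 1·-1 + 2·1 + 5·2 + 4·2 + 2·-1.

17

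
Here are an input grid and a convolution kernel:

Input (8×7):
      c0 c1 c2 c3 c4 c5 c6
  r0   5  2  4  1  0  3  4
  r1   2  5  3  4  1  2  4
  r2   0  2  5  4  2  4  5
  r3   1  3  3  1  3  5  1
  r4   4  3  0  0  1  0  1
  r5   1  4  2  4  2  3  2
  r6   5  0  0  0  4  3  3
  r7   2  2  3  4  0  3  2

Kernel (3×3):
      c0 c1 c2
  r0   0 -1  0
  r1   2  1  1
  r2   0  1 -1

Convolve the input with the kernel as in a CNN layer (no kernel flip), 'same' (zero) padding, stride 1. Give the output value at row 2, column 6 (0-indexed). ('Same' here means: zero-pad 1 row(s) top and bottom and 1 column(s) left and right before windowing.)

10

The receptive field on the zero-padded input at this output position is [2 4 0 / 4 5 0 / 5 1 0]. Elementwise product with the kernel and sum: 4·-1 + 4·2 + 5·1 + 0·1 + 1·1 + 0·-1.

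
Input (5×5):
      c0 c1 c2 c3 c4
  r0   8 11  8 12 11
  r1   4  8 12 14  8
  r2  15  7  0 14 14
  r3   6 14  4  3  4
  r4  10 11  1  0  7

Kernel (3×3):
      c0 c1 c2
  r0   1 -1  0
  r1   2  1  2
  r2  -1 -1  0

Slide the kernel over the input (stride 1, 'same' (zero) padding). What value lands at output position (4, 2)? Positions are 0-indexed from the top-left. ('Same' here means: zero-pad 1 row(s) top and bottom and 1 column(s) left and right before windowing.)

33

The receptive field on the zero-padded input at this output position is [14 4 3 / 11 1 0 / 0 0 0]. Elementwise product with the kernel and sum: 14·1 + 4·-1 + 11·2 + 1·1 + 0·2 + 0·-1 + 0·-1.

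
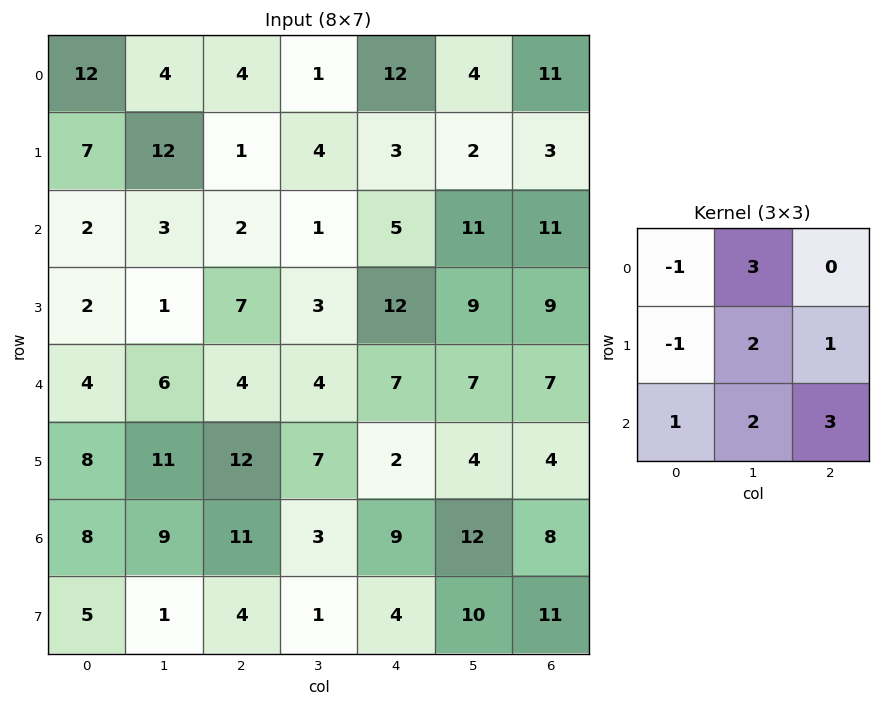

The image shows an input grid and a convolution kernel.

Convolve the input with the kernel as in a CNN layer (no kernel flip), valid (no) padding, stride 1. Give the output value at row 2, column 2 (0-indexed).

45

The receptive field on the input at this output position is [2 1 5 / 7 3 12 / 4 4 7]. Elementwise product with the kernel and sum: 2·-1 + 1·3 + 7·-1 + 3·2 + 12·1 + 4·1 + 4·2 + 7·3.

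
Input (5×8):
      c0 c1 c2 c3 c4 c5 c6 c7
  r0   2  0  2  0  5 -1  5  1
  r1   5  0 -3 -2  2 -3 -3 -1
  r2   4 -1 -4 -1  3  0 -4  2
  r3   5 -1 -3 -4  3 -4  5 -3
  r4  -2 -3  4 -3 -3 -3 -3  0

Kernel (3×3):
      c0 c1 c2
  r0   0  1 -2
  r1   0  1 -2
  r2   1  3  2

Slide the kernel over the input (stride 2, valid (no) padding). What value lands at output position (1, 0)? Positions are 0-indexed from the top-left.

The receptive field on the input at this output position is [4 -1 -4 / 5 -1 -3 / -2 -3 4]. Elementwise product with the kernel and sum: -1·1 + -4·-2 + -1·1 + -3·-2 + -2·1 + -3·3 + 4·2.

9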